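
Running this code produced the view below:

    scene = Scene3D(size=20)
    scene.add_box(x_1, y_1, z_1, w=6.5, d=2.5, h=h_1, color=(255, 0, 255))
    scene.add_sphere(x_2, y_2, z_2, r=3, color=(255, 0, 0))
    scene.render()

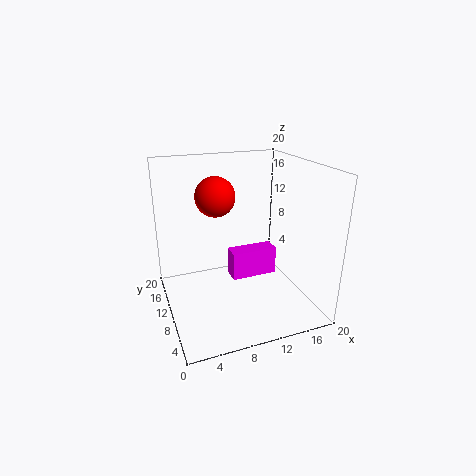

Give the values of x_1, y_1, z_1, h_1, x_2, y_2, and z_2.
x_1 = 9, y_1 = 9, z_1 = 4, h_1 = 4, x_2 = 8.5, y_2 = 15.5, z_2 = 14.5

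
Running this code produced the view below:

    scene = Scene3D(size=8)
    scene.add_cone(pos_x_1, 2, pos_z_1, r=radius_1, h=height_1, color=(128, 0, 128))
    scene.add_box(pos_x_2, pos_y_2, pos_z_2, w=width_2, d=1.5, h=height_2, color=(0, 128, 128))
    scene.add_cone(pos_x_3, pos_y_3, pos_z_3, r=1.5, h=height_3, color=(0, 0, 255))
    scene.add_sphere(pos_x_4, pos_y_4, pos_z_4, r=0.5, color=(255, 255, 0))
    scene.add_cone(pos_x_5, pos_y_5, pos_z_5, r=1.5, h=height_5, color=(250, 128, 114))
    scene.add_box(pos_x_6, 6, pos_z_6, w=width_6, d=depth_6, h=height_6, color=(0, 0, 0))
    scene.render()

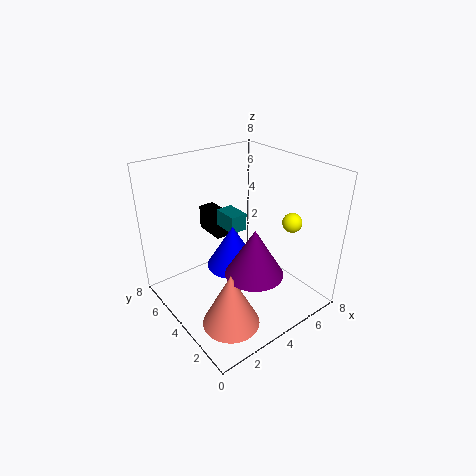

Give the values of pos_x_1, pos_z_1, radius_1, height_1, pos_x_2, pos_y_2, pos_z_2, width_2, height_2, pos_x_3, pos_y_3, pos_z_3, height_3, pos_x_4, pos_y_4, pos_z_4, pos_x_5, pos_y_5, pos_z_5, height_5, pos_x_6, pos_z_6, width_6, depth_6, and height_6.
pos_x_1 = 3.5; pos_z_1 = 3; radius_1 = 1.5; height_1 = 2.5; pos_x_2 = 4; pos_y_2 = 4.5; pos_z_2 = 4; width_2 = 1; height_2 = 1; pos_x_3 = 4; pos_y_3 = 4.5; pos_z_3 = 2; height_3 = 2.5; pos_x_4 = 5.5; pos_y_4 = 1.5; pos_z_4 = 5.5; pos_x_5 = 2; pos_y_5 = 2; pos_z_5 = 0.5; height_5 = 3; pos_x_6 = 4; pos_z_6 = 3; width_6 = 1; depth_6 = 2; height_6 = 1.5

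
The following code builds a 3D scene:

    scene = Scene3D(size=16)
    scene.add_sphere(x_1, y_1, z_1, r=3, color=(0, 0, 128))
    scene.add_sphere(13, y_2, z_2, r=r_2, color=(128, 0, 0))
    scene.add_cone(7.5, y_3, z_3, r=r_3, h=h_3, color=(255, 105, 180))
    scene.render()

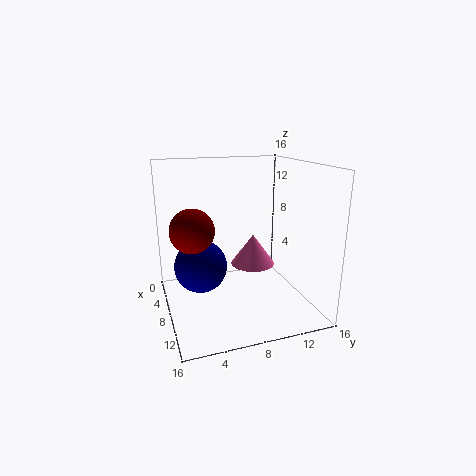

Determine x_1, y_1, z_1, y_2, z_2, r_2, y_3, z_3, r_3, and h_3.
x_1 = 6.5; y_1 = 4; z_1 = 4.5; y_2 = 2; z_2 = 11; r_2 = 2; y_3 = 10; z_3 = 4.5; r_3 = 2.5; h_3 = 3.5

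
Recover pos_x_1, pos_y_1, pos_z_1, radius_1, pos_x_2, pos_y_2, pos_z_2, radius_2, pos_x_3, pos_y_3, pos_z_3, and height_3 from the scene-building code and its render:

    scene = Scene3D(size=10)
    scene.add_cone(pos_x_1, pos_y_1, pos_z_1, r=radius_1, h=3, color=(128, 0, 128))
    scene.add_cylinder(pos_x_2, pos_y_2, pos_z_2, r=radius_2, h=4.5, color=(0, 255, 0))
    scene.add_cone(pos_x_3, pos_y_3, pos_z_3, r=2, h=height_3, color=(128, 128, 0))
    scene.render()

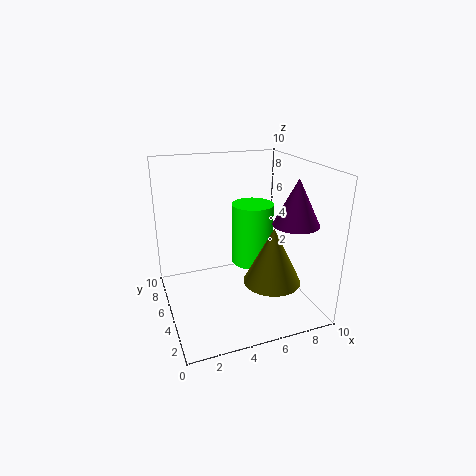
pos_x_1 = 8
pos_y_1 = 2.5
pos_z_1 = 6.5
radius_1 = 1.5
pos_x_2 = 6.5
pos_y_2 = 6
pos_z_2 = 2.5
radius_2 = 1.5
pos_x_3 = 7
pos_y_3 = 3.5
pos_z_3 = 2
height_3 = 4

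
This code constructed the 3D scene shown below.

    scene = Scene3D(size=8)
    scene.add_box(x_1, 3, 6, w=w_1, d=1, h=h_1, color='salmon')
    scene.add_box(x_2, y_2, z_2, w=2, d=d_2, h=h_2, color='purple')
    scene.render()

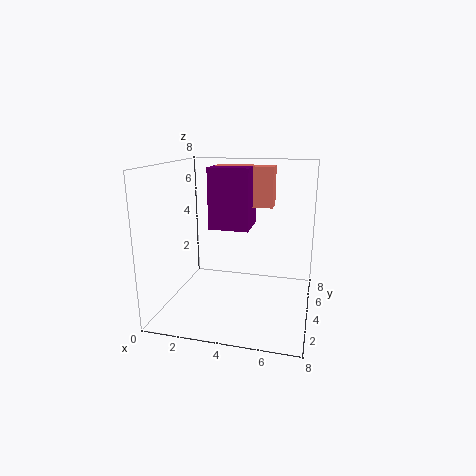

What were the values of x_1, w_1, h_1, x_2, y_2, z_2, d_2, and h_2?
x_1 = 3, w_1 = 3, h_1 = 2, x_2 = 3, y_2 = 2, z_2 = 5, d_2 = 2, h_2 = 3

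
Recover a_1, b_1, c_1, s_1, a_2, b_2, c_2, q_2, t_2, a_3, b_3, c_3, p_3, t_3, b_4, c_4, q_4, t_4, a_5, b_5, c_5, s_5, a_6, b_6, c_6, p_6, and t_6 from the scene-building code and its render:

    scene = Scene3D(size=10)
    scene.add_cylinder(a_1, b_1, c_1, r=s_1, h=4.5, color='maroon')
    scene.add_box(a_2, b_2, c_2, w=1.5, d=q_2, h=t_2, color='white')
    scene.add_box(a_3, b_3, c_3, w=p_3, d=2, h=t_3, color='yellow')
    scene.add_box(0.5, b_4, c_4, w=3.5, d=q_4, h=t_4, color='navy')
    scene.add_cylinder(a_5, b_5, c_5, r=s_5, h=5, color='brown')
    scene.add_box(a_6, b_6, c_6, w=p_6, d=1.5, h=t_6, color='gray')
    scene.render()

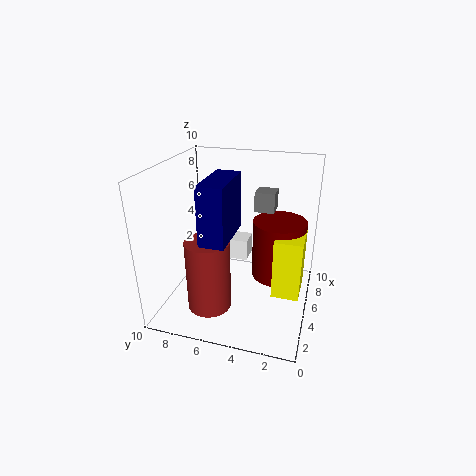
a_1 = 7.5
b_1 = 2.5
c_1 = 1
s_1 = 2
a_2 = 5.5
b_2 = 4.5
c_2 = 3
q_2 = 3
t_2 = 1.5
a_3 = 5
b_3 = 0.5
c_3 = 0.5
p_3 = 3
t_3 = 4.5
b_4 = 4.5
c_4 = 6.5
q_4 = 1.5
t_4 = 3.5
a_5 = 3
b_5 = 6.5
c_5 = 0.5
s_5 = 1.5
a_6 = 7.5
b_6 = 3
c_6 = 6
p_6 = 1.5
t_6 = 1.5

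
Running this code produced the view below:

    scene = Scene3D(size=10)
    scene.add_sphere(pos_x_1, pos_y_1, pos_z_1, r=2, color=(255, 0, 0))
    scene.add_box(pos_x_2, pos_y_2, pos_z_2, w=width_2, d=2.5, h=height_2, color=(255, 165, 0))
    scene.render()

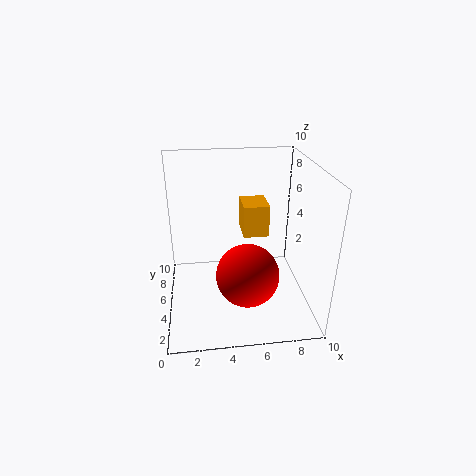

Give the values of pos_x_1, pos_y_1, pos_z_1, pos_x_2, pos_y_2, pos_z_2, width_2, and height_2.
pos_x_1 = 5.25, pos_y_1 = 2.25, pos_z_1 = 3.75, pos_x_2 = 5.75, pos_y_2 = 7.25, pos_z_2 = 3.75, width_2 = 2, height_2 = 2.5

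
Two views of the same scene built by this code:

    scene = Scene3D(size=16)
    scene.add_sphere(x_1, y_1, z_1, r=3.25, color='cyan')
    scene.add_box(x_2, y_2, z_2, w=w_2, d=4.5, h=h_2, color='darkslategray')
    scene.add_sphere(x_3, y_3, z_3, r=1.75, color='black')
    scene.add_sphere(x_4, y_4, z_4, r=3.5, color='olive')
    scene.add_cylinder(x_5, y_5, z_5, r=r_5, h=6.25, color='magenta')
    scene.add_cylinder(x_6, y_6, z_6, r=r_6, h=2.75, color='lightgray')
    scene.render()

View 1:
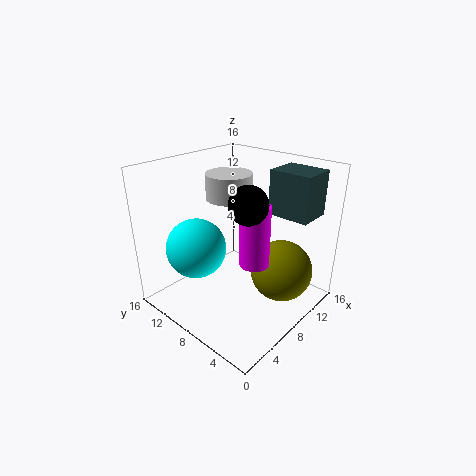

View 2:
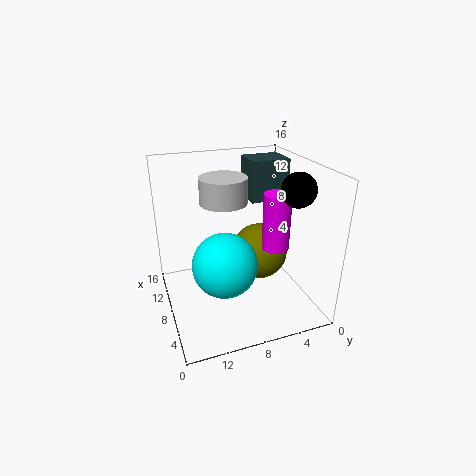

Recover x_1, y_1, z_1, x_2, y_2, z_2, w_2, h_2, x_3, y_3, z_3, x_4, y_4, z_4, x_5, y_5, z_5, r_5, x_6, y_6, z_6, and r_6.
x_1 = 4.25, y_1 = 10.75, z_1 = 7.25, x_2 = 10, y_2 = 1, z_2 = 11, w_2 = 3.75, h_2 = 4.75, x_3 = 4, y_3 = 3.25, z_3 = 14.25, x_4 = 11, y_4 = 4, z_4 = 4, x_5 = 6.25, y_5 = 4.25, z_5 = 7, r_5 = 1.5, x_6 = 8.25, y_6 = 9.5, z_6 = 12.25, r_6 = 2.5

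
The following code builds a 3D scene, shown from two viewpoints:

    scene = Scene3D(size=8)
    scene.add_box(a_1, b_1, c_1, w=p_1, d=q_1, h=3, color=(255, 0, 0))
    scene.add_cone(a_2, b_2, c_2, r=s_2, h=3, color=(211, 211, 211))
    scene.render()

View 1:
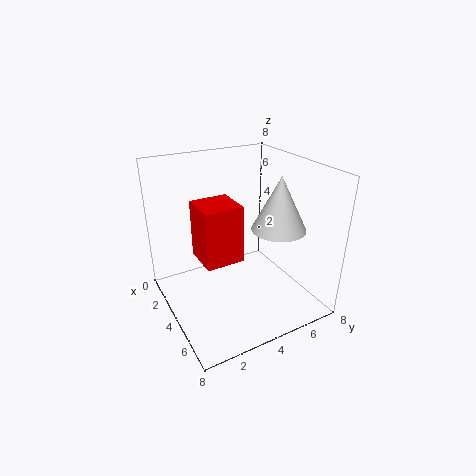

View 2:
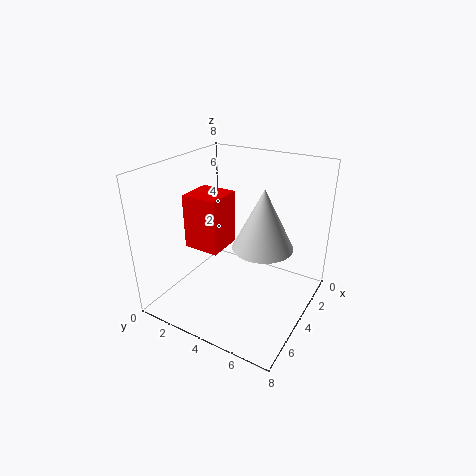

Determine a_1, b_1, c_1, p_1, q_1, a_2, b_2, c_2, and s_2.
a_1 = 3.5, b_1 = 1.5, c_1 = 3.5, p_1 = 2, q_1 = 2, a_2 = 5, b_2 = 6, c_2 = 4.5, s_2 = 1.5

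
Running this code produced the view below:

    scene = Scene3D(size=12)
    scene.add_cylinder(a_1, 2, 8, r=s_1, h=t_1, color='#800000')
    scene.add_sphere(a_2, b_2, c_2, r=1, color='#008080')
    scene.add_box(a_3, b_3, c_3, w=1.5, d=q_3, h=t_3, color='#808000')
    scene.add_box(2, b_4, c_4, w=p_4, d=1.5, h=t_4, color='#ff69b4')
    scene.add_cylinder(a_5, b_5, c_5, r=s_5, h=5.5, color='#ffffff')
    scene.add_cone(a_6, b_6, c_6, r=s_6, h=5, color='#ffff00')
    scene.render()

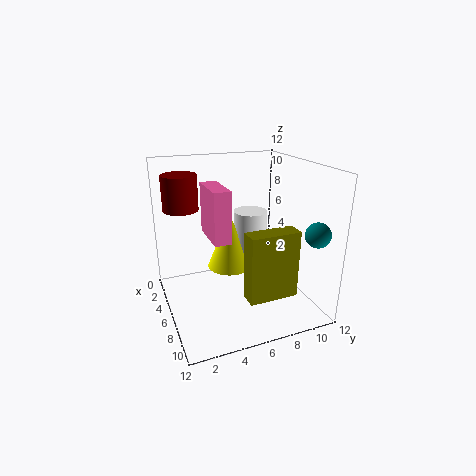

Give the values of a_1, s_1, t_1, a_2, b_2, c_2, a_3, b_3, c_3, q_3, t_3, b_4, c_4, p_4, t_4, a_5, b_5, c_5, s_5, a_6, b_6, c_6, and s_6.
a_1 = 3; s_1 = 1.5; t_1 = 3; a_2 = 10; b_2 = 11; c_2 = 7; a_3 = 8.5; b_3 = 5.5; c_3 = 2; q_3 = 4; t_3 = 5.5; b_4 = 4; c_4 = 5.5; p_4 = 4; t_4 = 4.5; a_5 = 4; b_5 = 8; c_5 = 2; s_5 = 1.5; a_6 = 4; b_6 = 6; c_6 = 2.5; s_6 = 2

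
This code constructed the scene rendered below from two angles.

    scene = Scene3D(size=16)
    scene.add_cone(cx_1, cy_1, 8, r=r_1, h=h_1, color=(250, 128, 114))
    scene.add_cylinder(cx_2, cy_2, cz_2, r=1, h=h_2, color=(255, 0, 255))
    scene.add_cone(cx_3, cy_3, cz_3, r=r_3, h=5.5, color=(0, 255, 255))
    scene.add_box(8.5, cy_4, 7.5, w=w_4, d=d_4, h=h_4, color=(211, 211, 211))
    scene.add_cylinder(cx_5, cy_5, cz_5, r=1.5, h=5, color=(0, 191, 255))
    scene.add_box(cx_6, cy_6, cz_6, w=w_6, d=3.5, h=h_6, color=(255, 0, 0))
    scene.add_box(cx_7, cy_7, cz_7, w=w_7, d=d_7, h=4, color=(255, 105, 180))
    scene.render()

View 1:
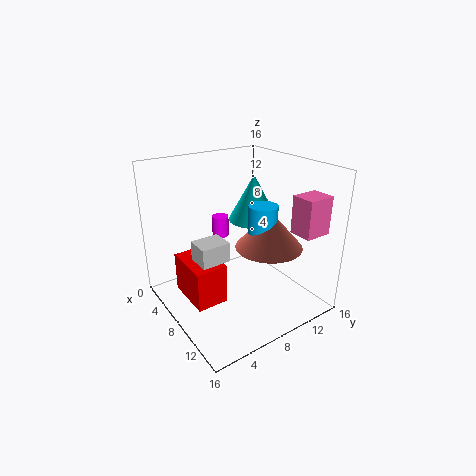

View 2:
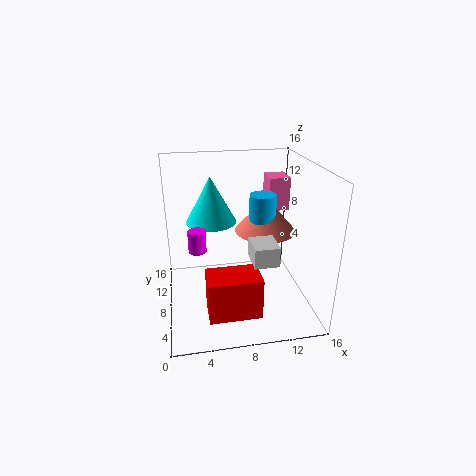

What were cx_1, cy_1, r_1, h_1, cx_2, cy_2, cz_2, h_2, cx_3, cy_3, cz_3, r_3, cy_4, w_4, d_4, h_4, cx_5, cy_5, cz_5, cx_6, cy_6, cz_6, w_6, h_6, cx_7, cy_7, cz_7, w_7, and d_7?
cx_1 = 11.5
cy_1 = 9.5
r_1 = 3.5
h_1 = 4
cx_2 = 3.5
cy_2 = 8.5
cz_2 = 6.5
h_2 = 2.5
cx_3 = 5.5
cy_3 = 12
cz_3 = 8.5
r_3 = 3
cy_4 = 2
w_4 = 2.5
d_4 = 3
h_4 = 2
cx_5 = 11
cy_5 = 9
cz_5 = 7.5
cx_6 = 4
cy_6 = 2
cz_6 = 1.5
w_6 = 5.5
h_6 = 4.5
cx_7 = 12.5
cy_7 = 11.5
cz_7 = 9.5
w_7 = 2.5
d_7 = 3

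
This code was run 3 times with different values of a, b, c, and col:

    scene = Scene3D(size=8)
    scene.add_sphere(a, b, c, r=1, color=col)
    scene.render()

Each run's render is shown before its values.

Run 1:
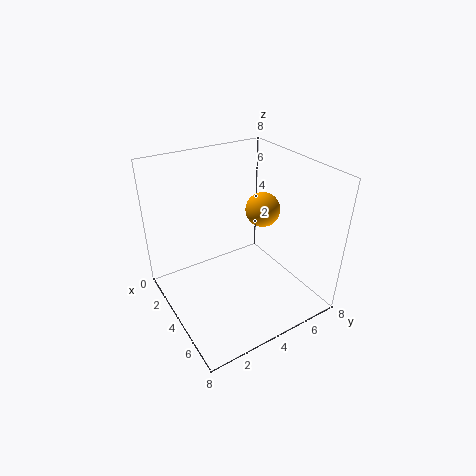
a = 3.5, b = 6, c = 5, col = 'orange'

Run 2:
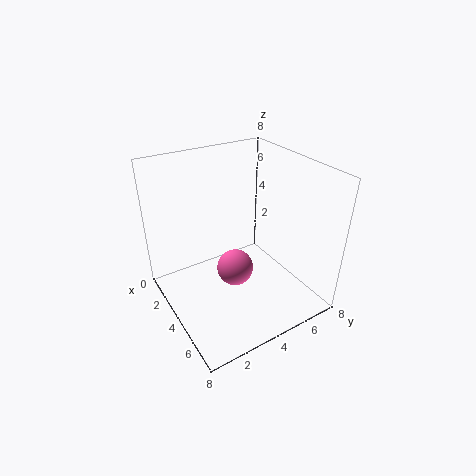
a = 4.5, b = 3.5, c = 2.5, col = 'hotpink'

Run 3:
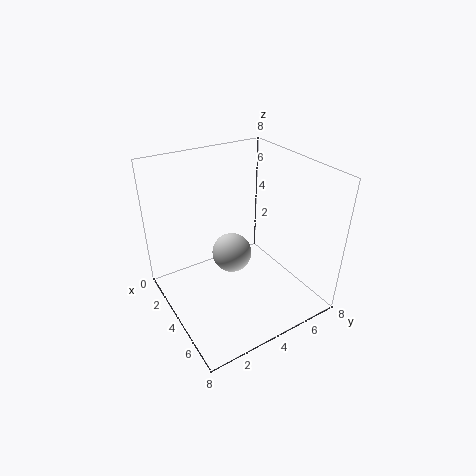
a = 5, b = 3, c = 4, col = 'lightgray'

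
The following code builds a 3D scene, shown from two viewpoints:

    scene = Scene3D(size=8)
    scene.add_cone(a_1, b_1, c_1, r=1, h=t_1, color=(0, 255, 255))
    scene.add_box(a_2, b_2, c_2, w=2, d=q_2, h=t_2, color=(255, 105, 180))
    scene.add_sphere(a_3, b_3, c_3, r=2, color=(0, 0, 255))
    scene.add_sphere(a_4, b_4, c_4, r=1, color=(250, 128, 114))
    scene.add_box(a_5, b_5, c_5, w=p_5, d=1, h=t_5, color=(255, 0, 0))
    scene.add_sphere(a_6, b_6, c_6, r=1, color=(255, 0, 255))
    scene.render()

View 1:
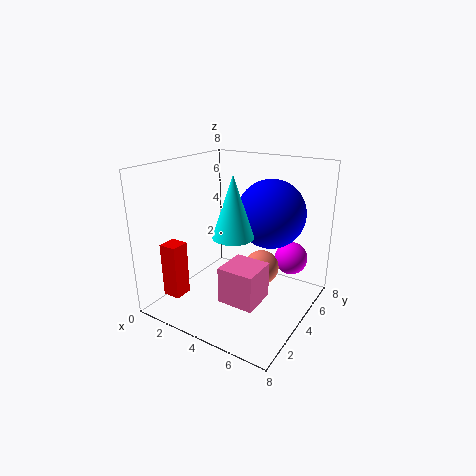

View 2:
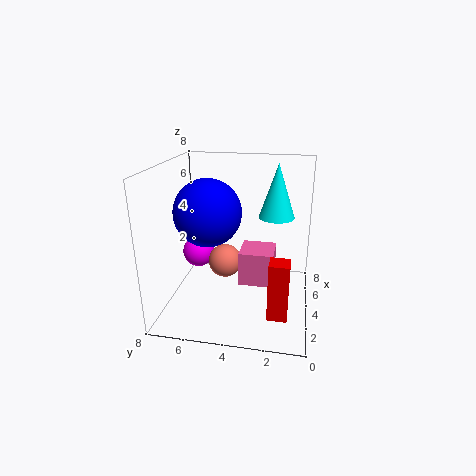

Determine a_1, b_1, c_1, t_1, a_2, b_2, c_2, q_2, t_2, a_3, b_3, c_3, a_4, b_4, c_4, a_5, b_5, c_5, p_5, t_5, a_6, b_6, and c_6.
a_1 = 5, b_1 = 2, c_1 = 5, t_1 = 3, a_2 = 4, b_2 = 2, c_2 = 1, q_2 = 2, t_2 = 2, a_3 = 5, b_3 = 6, c_3 = 5, a_4 = 5, b_4 = 5, c_4 = 2, a_5 = 1, b_5 = 1, c_5 = 1, p_5 = 1, t_5 = 3, a_6 = 6, b_6 = 7, c_6 = 2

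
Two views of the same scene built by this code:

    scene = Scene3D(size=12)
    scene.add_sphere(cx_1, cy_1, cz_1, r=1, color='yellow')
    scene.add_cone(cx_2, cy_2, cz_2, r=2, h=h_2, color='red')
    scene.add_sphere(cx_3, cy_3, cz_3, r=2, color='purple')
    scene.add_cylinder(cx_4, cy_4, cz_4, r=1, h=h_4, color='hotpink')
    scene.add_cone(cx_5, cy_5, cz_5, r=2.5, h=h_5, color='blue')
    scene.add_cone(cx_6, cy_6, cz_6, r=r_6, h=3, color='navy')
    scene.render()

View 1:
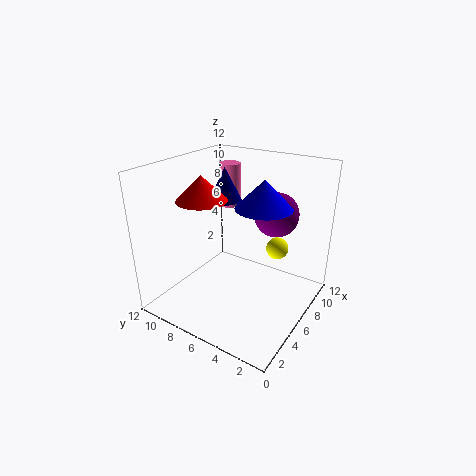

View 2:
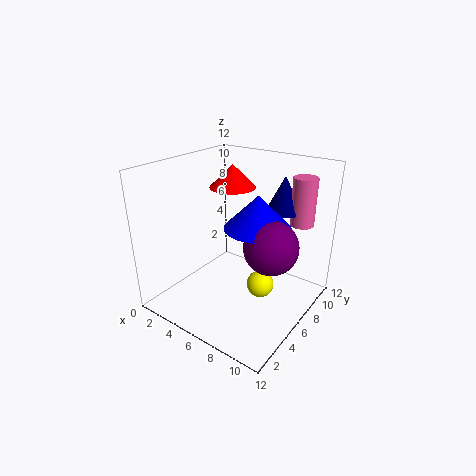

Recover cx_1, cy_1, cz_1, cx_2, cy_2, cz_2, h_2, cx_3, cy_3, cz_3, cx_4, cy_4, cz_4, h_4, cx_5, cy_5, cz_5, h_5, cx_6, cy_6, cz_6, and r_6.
cx_1 = 9.5, cy_1 = 4, cz_1 = 4, cx_2 = 4, cy_2 = 8, cz_2 = 9.5, h_2 = 2, cx_3 = 10, cy_3 = 4.5, cz_3 = 7, cx_4 = 10, cy_4 = 9.5, cz_4 = 7, h_4 = 4, cx_5 = 8.5, cy_5 = 5, cz_5 = 8, h_5 = 2.5, cx_6 = 8.5, cy_6 = 9, cz_6 = 8, r_6 = 1.5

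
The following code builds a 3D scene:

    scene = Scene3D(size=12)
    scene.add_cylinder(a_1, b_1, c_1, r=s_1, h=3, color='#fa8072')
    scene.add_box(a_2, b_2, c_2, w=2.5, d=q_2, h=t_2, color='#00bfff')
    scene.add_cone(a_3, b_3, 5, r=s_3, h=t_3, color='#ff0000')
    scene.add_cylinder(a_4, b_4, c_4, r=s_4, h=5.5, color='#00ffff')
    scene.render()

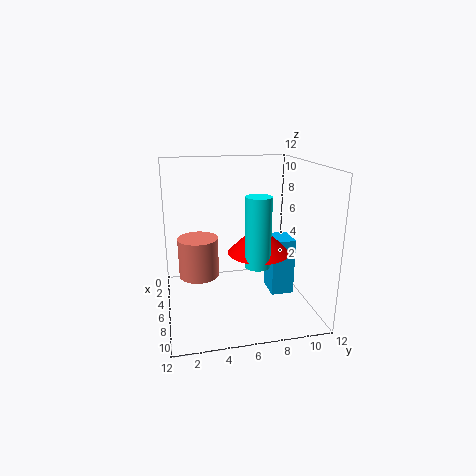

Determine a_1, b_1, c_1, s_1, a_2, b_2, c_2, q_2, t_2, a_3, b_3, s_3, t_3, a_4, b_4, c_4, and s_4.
a_1 = 8; b_1 = 2.5; c_1 = 4; s_1 = 1.5; a_2 = 4; b_2 = 9; c_2 = 0.5; q_2 = 2; t_2 = 5; a_3 = 7; b_3 = 7.5; s_3 = 2.5; t_3 = 2.5; a_4 = 8.5; b_4 = 7; c_4 = 4.5; s_4 = 1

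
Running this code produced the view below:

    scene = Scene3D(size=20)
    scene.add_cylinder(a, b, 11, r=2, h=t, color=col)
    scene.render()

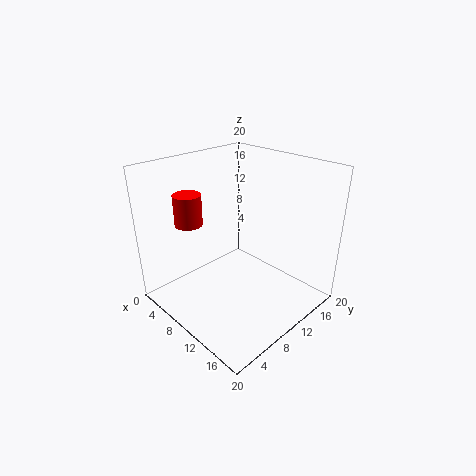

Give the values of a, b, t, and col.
a = 3.5
b = 6.5
t = 4.5
col = 'red'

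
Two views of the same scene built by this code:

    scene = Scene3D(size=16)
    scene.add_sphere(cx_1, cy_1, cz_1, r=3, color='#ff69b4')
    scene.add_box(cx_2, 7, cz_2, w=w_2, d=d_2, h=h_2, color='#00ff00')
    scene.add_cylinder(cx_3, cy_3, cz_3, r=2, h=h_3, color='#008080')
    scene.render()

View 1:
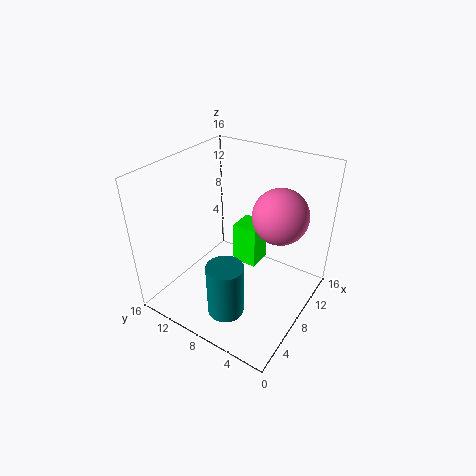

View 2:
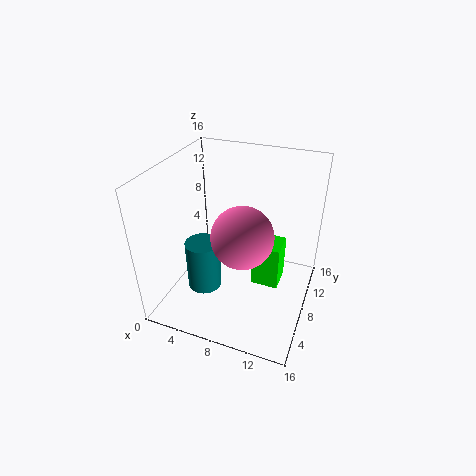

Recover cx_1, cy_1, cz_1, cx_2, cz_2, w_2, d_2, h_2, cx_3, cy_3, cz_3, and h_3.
cx_1 = 10, cy_1 = 4, cz_1 = 11, cx_2 = 10, cz_2 = 3, w_2 = 3, d_2 = 3, h_2 = 5, cx_3 = 4, cy_3 = 7, cz_3 = 1, h_3 = 6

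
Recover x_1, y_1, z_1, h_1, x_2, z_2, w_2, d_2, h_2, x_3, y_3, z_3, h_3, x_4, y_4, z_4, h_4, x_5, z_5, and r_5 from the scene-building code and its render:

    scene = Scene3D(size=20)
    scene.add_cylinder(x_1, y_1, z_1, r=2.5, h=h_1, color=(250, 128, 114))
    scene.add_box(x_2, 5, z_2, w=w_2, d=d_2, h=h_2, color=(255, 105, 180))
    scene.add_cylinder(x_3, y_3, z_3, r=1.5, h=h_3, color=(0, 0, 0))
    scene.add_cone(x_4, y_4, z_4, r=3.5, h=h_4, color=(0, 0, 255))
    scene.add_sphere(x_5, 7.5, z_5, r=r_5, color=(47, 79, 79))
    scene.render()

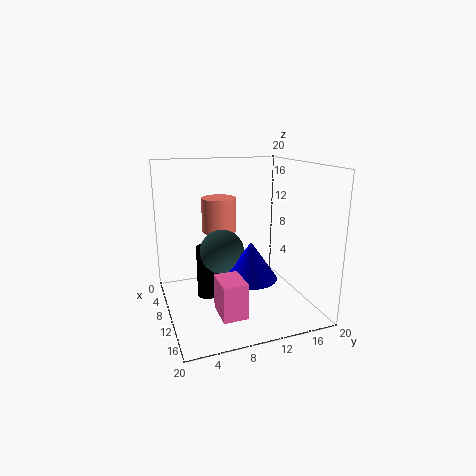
x_1 = 6; y_1 = 8.5; z_1 = 10; h_1 = 5; x_2 = 15; z_2 = 3; w_2 = 4; d_2 = 3; h_2 = 4.5; x_3 = 8; y_3 = 6; z_3 = 1; h_3 = 7.5; x_4 = 13.5; y_4 = 10.5; z_4 = 5.5; h_4 = 5; x_5 = 10.5; z_5 = 8.5; r_5 = 3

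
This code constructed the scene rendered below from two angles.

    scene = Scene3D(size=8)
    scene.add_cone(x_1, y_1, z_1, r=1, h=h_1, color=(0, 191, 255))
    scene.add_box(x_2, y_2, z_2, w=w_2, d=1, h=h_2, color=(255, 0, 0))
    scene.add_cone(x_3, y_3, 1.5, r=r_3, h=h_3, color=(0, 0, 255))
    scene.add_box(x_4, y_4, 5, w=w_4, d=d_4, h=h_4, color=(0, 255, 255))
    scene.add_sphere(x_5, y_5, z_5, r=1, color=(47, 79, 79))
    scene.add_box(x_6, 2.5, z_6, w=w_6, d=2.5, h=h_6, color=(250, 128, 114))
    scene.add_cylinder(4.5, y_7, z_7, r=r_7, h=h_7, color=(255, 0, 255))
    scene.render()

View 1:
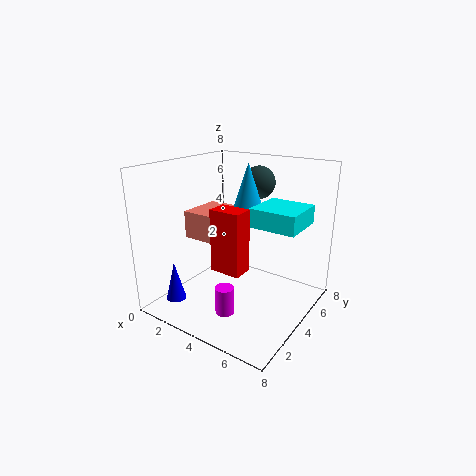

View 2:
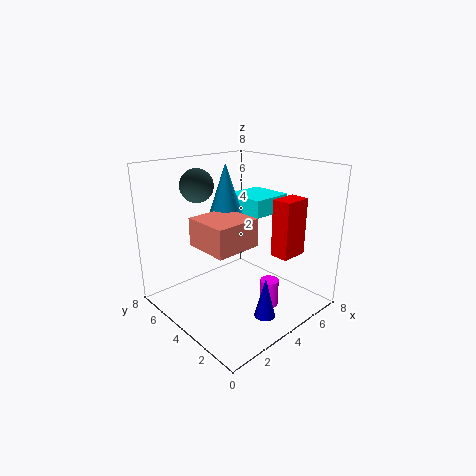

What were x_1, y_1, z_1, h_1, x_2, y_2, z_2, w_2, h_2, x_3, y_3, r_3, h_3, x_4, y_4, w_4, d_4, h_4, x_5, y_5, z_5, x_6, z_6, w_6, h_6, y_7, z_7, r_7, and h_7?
x_1 = 4; y_1 = 5; z_1 = 5; h_1 = 3; x_2 = 4.5; y_2 = 1; z_2 = 3.5; w_2 = 1.5; h_2 = 3; x_3 = 2.5; y_3 = 0.5; r_3 = 0.5; h_3 = 2; x_4 = 5; y_4 = 3.5; w_4 = 2.5; d_4 = 2.5; h_4 = 1; x_5 = 3.5; y_5 = 7; z_5 = 6.5; x_6 = 1.5; z_6 = 4; w_6 = 2.5; h_6 = 1.5; y_7 = 2; z_7 = 0.5; r_7 = 0.5; h_7 = 1.5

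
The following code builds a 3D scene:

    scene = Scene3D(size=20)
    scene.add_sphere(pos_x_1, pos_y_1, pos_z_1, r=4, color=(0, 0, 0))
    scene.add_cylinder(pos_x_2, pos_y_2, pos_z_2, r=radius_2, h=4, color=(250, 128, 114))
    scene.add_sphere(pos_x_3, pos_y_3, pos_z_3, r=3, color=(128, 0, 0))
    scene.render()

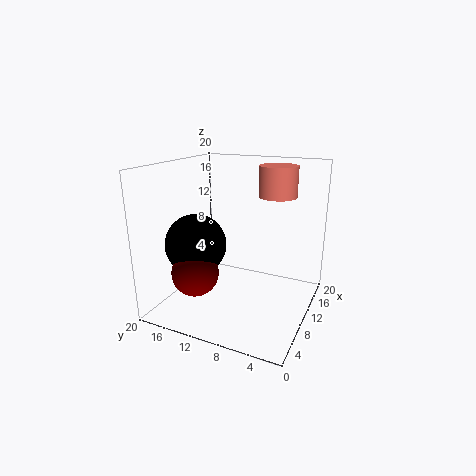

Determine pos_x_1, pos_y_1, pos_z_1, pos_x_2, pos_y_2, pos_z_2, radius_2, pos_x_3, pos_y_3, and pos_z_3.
pos_x_1 = 5.5
pos_y_1 = 14
pos_z_1 = 10
pos_x_2 = 11.5
pos_y_2 = 5
pos_z_2 = 16
radius_2 = 2.5
pos_x_3 = 3.5
pos_y_3 = 13
pos_z_3 = 7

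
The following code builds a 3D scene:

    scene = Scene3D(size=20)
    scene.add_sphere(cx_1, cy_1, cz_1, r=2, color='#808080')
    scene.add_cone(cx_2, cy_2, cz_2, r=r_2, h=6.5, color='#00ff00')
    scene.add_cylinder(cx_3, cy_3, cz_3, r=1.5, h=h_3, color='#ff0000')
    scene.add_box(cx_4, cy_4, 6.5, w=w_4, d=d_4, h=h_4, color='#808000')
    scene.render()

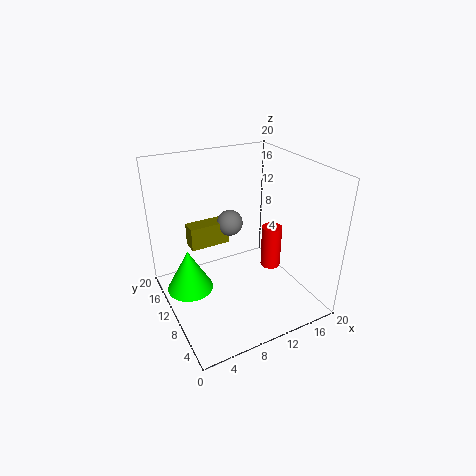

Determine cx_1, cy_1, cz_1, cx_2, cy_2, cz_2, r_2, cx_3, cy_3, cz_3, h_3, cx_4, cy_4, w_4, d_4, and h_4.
cx_1 = 11.5
cy_1 = 15.5
cz_1 = 9.5
cx_2 = 4
cy_2 = 14.5
cz_2 = 0.5
r_2 = 3.5
cx_3 = 16
cy_3 = 10.5
cz_3 = 3.5
h_3 = 6.5
cx_4 = 5
cy_4 = 15
w_4 = 6
d_4 = 2.5
h_4 = 3.5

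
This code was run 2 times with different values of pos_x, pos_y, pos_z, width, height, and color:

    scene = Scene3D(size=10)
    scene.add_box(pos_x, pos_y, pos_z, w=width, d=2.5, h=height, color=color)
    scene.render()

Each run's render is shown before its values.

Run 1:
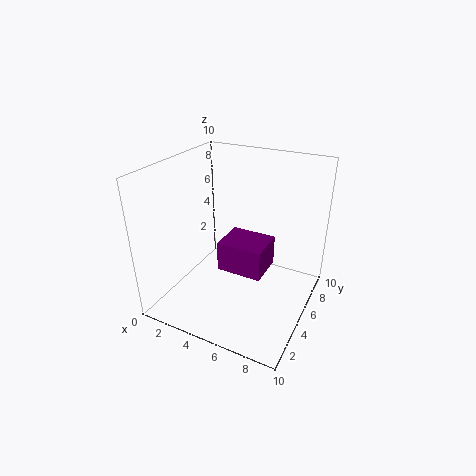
pos_x = 4.5, pos_y = 3, pos_z = 3.5, width = 3, height = 2, color = 'purple'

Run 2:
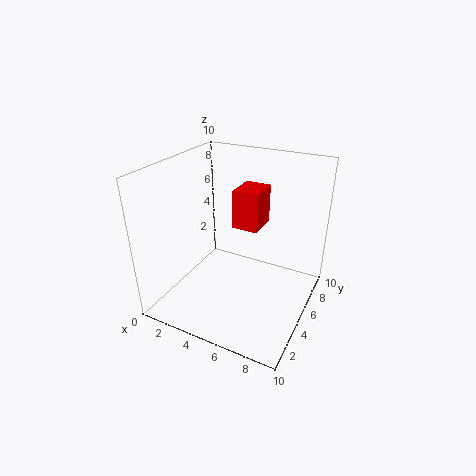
pos_x = 3.5, pos_y = 7, pos_z = 4.5, width = 2, height = 3, color = 'red'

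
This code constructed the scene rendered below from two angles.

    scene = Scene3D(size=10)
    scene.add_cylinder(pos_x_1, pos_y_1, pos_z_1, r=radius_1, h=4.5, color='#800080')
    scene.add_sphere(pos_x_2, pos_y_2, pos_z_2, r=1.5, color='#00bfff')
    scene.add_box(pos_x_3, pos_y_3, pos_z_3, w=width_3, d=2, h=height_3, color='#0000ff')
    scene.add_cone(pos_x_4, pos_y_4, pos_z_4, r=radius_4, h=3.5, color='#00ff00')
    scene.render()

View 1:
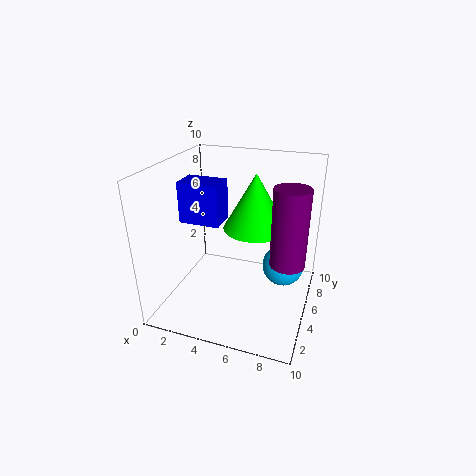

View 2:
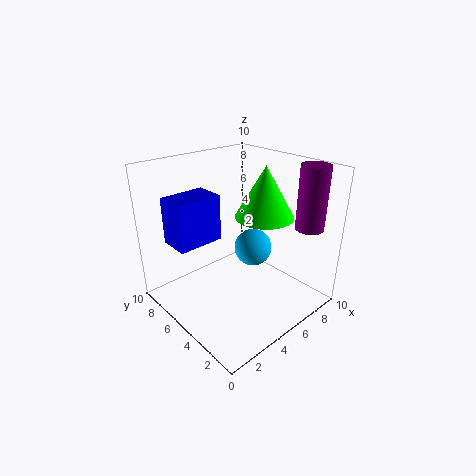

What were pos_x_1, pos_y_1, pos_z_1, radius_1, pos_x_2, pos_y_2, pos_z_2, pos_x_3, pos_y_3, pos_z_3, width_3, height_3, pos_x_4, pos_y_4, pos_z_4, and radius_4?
pos_x_1 = 9, pos_y_1 = 2, pos_z_1 = 5.5, radius_1 = 1, pos_x_2 = 8, pos_y_2 = 6.5, pos_z_2 = 2.5, pos_x_3 = 0.5, pos_y_3 = 5, pos_z_3 = 5.5, width_3 = 3, height_3 = 3, pos_x_4 = 6.5, pos_y_4 = 4, pos_z_4 = 6.5, radius_4 = 2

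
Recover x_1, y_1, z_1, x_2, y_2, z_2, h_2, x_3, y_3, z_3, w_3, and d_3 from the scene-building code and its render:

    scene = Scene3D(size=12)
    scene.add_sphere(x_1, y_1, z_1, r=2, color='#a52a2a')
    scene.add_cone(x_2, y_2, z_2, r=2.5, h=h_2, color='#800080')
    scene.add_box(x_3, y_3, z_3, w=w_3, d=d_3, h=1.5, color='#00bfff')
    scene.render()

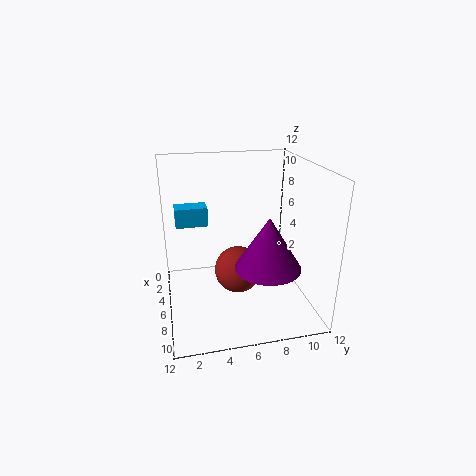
x_1 = 6, y_1 = 6, z_1 = 3, x_2 = 9.5, y_2 = 7.5, z_2 = 5, h_2 = 4, x_3 = 5, y_3 = 1, z_3 = 7.5, w_3 = 1.5, d_3 = 2.5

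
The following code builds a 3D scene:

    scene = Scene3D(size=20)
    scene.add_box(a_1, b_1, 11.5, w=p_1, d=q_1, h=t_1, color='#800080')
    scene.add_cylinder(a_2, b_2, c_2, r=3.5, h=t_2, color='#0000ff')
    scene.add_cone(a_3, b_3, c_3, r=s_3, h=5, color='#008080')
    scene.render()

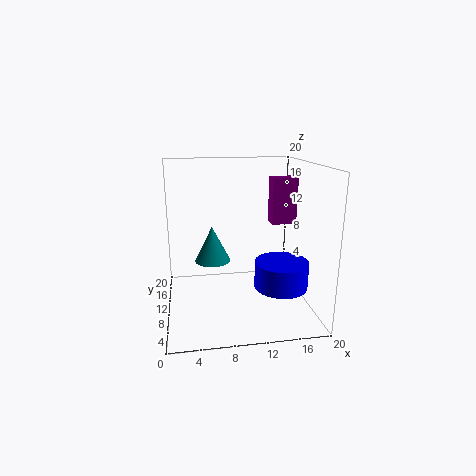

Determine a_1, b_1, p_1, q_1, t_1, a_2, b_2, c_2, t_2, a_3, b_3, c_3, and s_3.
a_1 = 15, b_1 = 10.5, p_1 = 3.5, q_1 = 2.5, t_1 = 6.5, a_2 = 15, b_2 = 5.5, c_2 = 4.5, t_2 = 3.5, a_3 = 6.5, b_3 = 11, c_3 = 6.5, s_3 = 2.5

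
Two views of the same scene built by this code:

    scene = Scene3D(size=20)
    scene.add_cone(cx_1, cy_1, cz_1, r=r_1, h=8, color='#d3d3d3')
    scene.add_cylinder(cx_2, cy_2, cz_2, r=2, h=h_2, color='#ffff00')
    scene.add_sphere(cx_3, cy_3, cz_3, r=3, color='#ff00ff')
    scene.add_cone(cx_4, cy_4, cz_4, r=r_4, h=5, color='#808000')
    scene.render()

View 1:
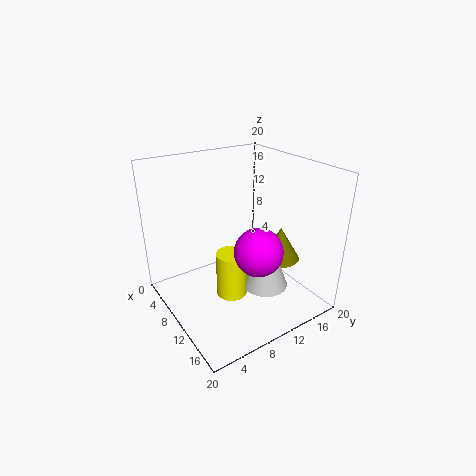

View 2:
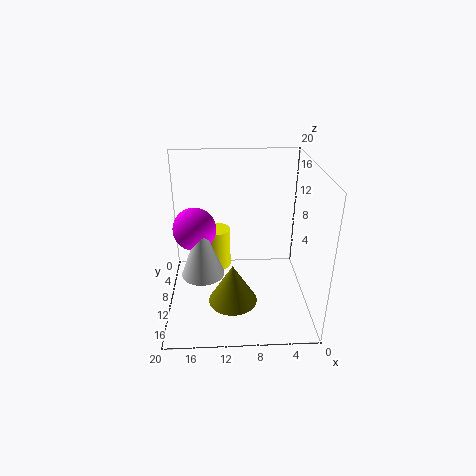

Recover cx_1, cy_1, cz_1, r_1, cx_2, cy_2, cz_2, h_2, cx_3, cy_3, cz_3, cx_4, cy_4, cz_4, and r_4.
cx_1 = 15, cy_1 = 11, cz_1 = 5, r_1 = 3, cx_2 = 13, cy_2 = 7, cz_2 = 4, h_2 = 6, cx_3 = 16, cy_3 = 9, cz_3 = 11, cx_4 = 11, cy_4 = 17, cz_4 = 5, r_4 = 3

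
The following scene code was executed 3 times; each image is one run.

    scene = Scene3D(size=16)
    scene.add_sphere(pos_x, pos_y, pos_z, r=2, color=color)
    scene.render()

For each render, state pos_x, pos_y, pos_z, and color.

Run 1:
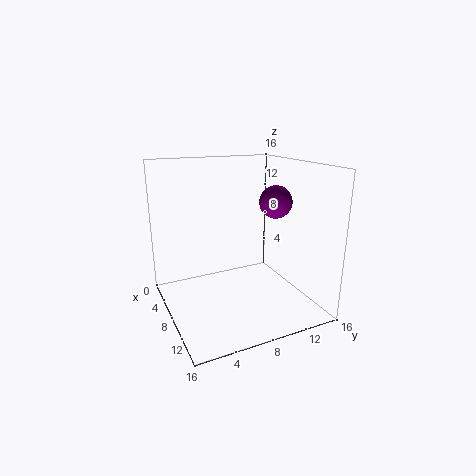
pos_x = 6; pos_y = 14; pos_z = 11; color = 'purple'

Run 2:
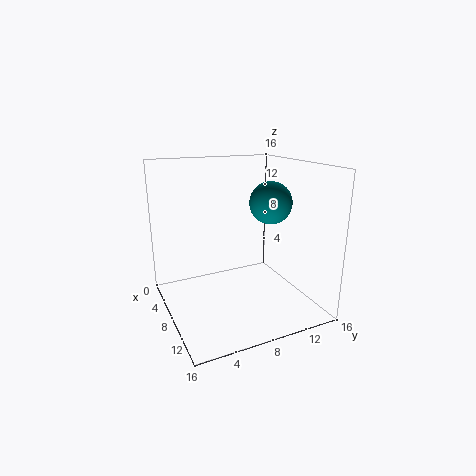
pos_x = 13; pos_y = 9; pos_z = 13; color = 'teal'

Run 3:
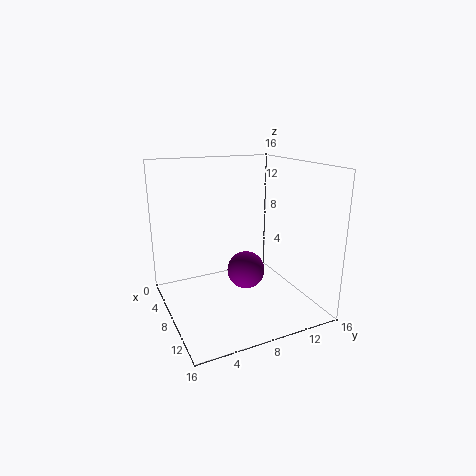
pos_x = 10; pos_y = 8; pos_z = 5; color = 'purple'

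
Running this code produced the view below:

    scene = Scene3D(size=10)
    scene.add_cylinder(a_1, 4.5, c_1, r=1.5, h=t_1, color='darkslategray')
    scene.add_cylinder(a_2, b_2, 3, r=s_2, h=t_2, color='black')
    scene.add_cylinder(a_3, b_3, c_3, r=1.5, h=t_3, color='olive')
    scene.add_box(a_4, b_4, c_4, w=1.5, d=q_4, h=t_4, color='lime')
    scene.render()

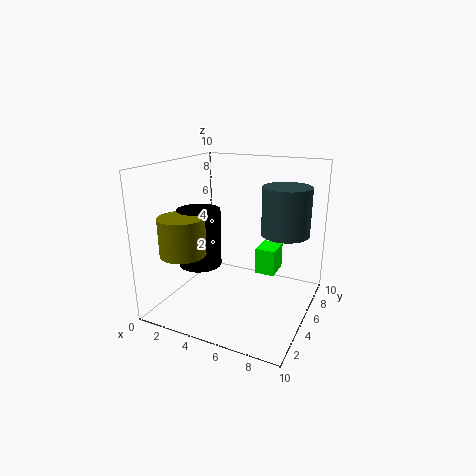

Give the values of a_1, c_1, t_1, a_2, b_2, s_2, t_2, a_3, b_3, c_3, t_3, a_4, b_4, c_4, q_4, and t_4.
a_1 = 8.5, c_1 = 6, t_1 = 3, a_2 = 2.5, b_2 = 4, s_2 = 1.5, t_2 = 4, a_3 = 2.5, b_3 = 2, c_3 = 4.5, t_3 = 2.5, a_4 = 5.5, b_4 = 7, c_4 = 1.5, q_4 = 2, t_4 = 2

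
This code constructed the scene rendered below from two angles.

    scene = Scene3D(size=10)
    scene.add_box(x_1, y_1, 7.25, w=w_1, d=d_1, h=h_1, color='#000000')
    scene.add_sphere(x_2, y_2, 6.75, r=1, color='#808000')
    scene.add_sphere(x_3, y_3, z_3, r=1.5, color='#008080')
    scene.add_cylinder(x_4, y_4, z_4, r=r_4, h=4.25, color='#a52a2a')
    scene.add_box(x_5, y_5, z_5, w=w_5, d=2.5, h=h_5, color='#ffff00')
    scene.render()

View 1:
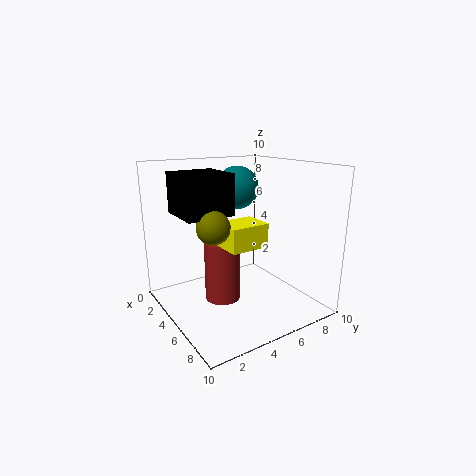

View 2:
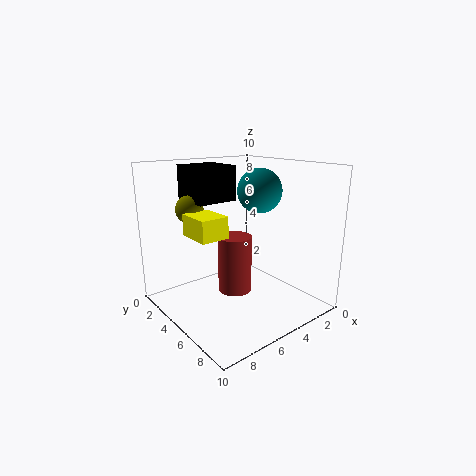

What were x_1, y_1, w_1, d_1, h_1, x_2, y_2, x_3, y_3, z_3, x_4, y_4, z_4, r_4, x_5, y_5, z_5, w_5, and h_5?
x_1 = 4
y_1 = 0.5
w_1 = 3
d_1 = 3
h_1 = 2.5
x_2 = 7
y_2 = 2
x_3 = 3.75
y_3 = 5.75
z_3 = 8.25
x_4 = 4.5
y_4 = 4
z_4 = 0.5
r_4 = 1.25
x_5 = 6
y_5 = 2.75
z_5 = 5.25
w_5 = 2
h_5 = 1.5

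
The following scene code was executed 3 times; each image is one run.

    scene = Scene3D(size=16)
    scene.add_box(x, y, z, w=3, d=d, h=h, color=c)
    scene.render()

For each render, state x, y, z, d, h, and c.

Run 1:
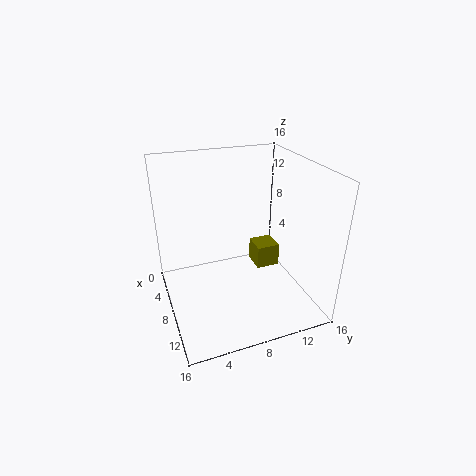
x = 2; y = 12; z = 1; d = 3; h = 3; c = 'olive'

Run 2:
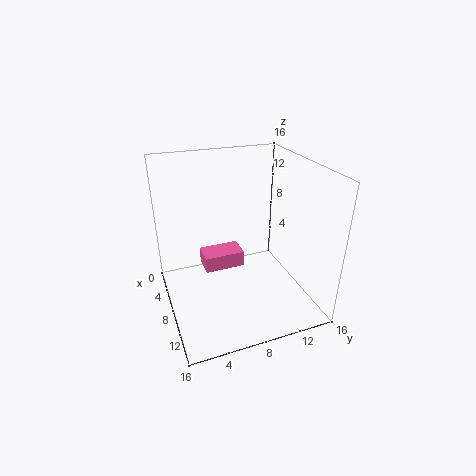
x = 2; y = 5; z = 2; d = 5; h = 2; c = 'hotpink'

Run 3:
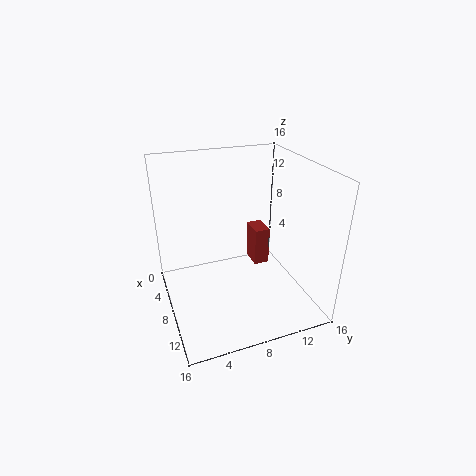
x = 1; y = 12; z = 1; d = 2; h = 5; c = 'brown'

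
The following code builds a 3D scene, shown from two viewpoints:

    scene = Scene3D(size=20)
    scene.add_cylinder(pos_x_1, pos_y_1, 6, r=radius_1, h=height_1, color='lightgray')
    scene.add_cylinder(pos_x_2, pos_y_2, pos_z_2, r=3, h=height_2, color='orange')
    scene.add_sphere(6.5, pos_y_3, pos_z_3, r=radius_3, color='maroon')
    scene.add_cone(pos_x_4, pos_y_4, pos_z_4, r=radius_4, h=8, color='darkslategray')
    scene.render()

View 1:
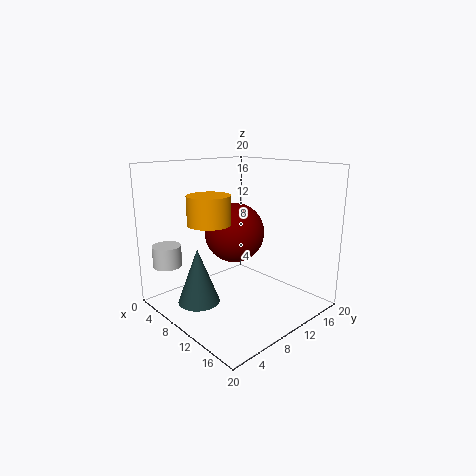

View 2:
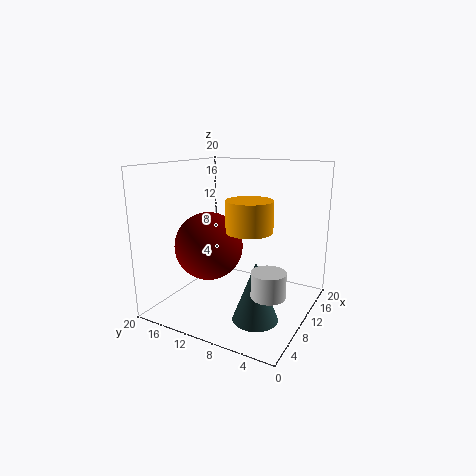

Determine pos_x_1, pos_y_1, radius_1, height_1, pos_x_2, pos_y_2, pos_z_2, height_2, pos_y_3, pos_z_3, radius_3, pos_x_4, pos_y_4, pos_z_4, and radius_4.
pos_x_1 = 3.5; pos_y_1 = 2.5; radius_1 = 2; height_1 = 3; pos_x_2 = 7.5; pos_y_2 = 7; pos_z_2 = 12; height_2 = 4; pos_y_3 = 12.5; pos_z_3 = 9.5; radius_3 = 4.5; pos_x_4 = 6.5; pos_y_4 = 5.5; pos_z_4 = 0.5; radius_4 = 3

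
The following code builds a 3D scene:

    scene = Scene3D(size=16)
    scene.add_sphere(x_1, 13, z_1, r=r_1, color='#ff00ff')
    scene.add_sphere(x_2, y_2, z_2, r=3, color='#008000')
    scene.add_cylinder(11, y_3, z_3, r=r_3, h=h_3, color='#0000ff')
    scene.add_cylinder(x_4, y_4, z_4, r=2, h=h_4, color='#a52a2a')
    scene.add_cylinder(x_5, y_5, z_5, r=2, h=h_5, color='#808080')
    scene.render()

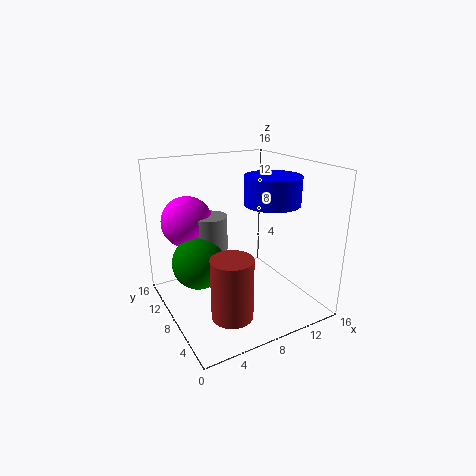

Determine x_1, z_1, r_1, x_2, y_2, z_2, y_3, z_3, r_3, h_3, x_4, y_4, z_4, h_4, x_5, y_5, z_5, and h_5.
x_1 = 4
z_1 = 9
r_1 = 3
x_2 = 4
y_2 = 10
z_2 = 5
y_3 = 6
z_3 = 12
r_3 = 3
h_3 = 3
x_4 = 4
y_4 = 2
z_4 = 3
h_4 = 6
x_5 = 6
y_5 = 11
z_5 = 6
h_5 = 4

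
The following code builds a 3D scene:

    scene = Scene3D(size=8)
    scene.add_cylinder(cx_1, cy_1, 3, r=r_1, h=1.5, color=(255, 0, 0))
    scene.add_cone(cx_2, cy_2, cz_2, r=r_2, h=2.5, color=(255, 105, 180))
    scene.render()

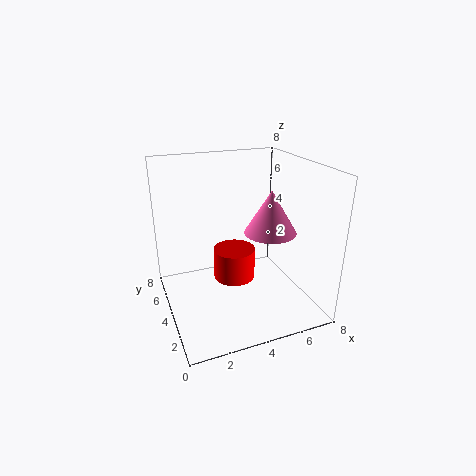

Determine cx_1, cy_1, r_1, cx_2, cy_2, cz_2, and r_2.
cx_1 = 3; cy_1 = 2; r_1 = 1; cx_2 = 6; cy_2 = 4; cz_2 = 4; r_2 = 1.5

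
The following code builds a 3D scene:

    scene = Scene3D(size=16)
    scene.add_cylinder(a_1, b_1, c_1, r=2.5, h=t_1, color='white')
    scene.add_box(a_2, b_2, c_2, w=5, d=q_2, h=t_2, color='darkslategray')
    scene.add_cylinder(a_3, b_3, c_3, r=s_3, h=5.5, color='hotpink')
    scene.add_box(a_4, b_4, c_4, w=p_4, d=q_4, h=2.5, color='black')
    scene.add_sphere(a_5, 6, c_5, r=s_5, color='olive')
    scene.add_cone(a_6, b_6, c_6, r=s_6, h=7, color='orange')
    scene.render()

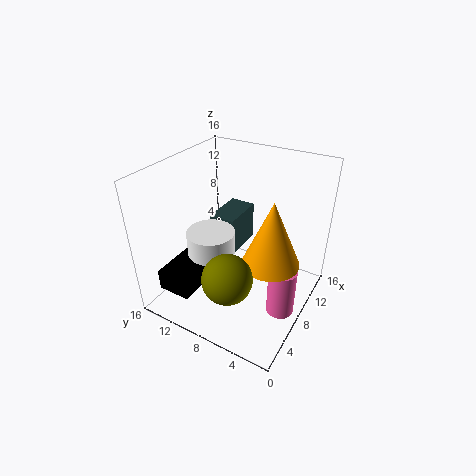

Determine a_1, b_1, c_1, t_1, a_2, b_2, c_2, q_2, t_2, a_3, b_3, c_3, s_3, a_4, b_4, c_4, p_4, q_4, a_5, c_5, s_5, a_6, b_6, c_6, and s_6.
a_1 = 5
b_1 = 9.5
c_1 = 7.5
t_1 = 2.5
a_2 = 8.5
b_2 = 9
c_2 = 5
q_2 = 3
t_2 = 4.5
a_3 = 7
b_3 = 2
c_3 = 1
s_3 = 1.5
a_4 = 2.5
b_4 = 11.5
c_4 = 1.5
p_4 = 5.5
q_4 = 4
a_5 = 2.5
c_5 = 7
s_5 = 2.5
a_6 = 7
b_6 = 3.5
c_6 = 7
s_6 = 3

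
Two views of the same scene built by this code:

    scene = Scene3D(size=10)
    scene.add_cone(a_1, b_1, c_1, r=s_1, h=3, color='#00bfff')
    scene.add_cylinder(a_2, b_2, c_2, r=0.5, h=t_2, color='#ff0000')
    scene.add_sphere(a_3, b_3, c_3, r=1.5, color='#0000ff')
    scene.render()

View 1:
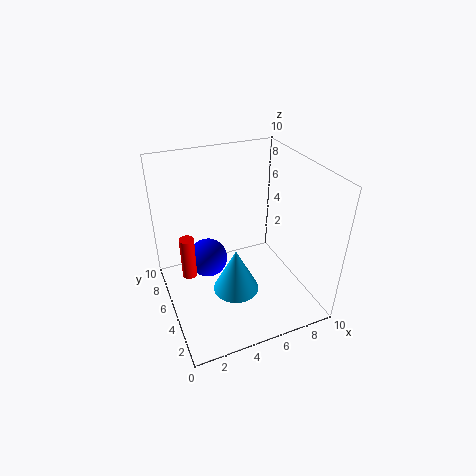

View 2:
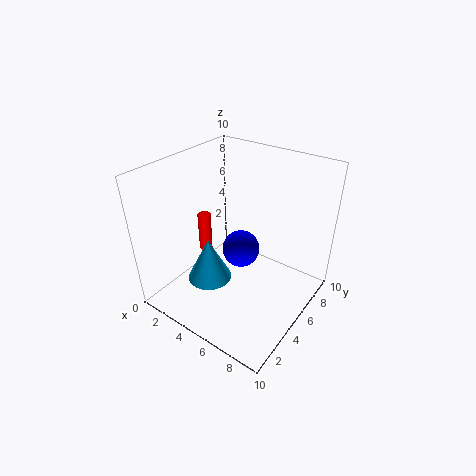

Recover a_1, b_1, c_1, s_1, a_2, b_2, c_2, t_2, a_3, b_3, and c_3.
a_1 = 4, b_1 = 3, c_1 = 2.5, s_1 = 1.5, a_2 = 1.5, b_2 = 5.5, c_2 = 2.5, t_2 = 3, a_3 = 3.5, b_3 = 7.5, c_3 = 2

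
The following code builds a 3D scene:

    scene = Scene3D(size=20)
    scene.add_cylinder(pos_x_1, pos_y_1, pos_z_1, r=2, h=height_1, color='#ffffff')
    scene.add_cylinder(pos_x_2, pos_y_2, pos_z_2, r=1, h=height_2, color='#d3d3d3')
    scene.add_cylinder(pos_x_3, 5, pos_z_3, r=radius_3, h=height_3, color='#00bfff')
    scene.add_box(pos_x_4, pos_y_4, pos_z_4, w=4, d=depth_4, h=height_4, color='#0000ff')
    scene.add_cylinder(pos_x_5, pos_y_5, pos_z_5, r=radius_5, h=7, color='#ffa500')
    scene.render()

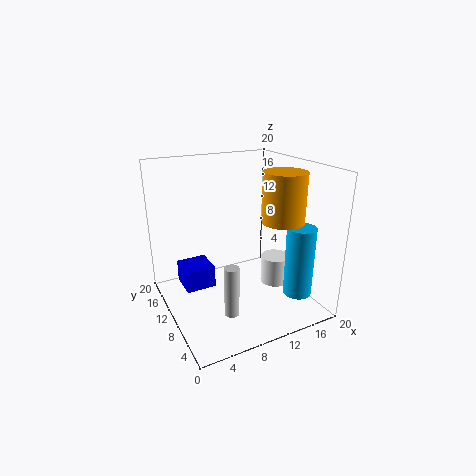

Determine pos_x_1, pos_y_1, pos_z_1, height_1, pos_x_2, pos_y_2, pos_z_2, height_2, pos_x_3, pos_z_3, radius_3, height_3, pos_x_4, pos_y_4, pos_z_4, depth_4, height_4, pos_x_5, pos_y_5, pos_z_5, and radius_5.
pos_x_1 = 15
pos_y_1 = 8
pos_z_1 = 3
height_1 = 4
pos_x_2 = 7
pos_y_2 = 6
pos_z_2 = 1
height_2 = 7
pos_x_3 = 17
pos_z_3 = 2
radius_3 = 2
height_3 = 10
pos_x_4 = 2
pos_y_4 = 9
pos_z_4 = 4
depth_4 = 4
height_4 = 3
pos_x_5 = 16
pos_y_5 = 8
pos_z_5 = 12
radius_5 = 3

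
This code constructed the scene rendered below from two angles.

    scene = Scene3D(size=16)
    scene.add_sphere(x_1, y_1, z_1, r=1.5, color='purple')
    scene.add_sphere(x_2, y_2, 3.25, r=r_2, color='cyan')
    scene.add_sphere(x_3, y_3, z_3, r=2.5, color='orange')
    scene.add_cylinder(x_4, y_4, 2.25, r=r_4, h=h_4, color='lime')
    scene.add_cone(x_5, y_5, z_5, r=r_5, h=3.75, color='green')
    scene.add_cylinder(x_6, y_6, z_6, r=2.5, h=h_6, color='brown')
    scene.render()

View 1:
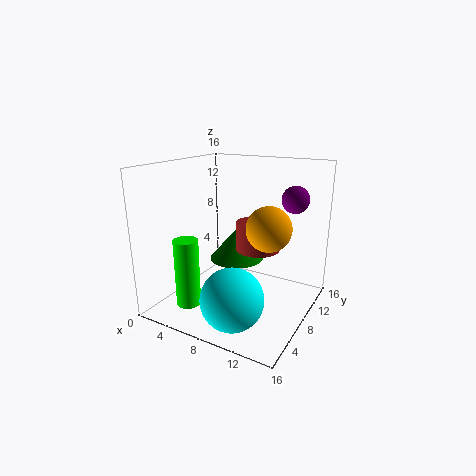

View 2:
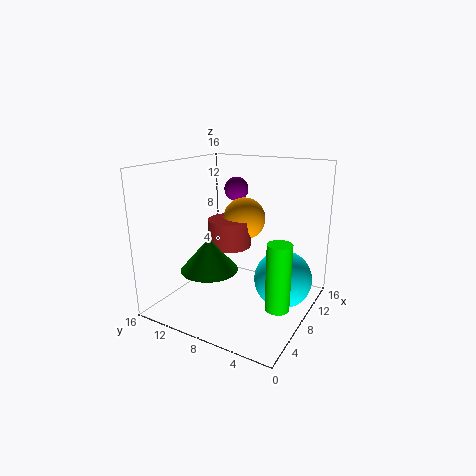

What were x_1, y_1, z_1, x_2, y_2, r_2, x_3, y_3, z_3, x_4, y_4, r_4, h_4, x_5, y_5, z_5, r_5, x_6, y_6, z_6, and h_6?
x_1 = 13.25
y_1 = 11.25
z_1 = 12.25
x_2 = 10
y_2 = 3.25
r_2 = 3.25
x_3 = 11.25
y_3 = 9
z_3 = 9.25
x_4 = 5.5
y_4 = 2
r_4 = 1.25
h_4 = 7
x_5 = 6.25
y_5 = 10.75
z_5 = 4.25
r_5 = 3.25
x_6 = 9.5
y_6 = 10
z_6 = 6.25
h_6 = 3.25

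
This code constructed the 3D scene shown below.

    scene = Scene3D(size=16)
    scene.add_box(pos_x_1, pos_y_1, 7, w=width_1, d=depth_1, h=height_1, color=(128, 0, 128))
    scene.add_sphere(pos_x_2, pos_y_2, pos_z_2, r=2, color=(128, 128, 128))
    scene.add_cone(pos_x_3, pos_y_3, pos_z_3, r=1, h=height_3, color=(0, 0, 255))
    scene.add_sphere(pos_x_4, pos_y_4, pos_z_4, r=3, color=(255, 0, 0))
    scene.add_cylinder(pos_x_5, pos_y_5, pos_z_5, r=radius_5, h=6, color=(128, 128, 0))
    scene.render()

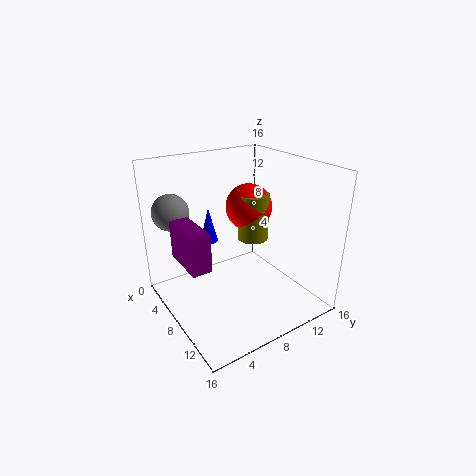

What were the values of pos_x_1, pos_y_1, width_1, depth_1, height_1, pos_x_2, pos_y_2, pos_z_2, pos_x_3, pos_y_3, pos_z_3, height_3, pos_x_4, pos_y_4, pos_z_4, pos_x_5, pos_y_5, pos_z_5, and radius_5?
pos_x_1 = 6, pos_y_1 = 1, width_1 = 5, depth_1 = 2, height_1 = 4, pos_x_2 = 4, pos_y_2 = 2, pos_z_2 = 11, pos_x_3 = 5, pos_y_3 = 6, pos_z_3 = 7, height_3 = 4, pos_x_4 = 3, pos_y_4 = 13, pos_z_4 = 9, pos_x_5 = 4, pos_y_5 = 13, pos_z_5 = 5, radius_5 = 2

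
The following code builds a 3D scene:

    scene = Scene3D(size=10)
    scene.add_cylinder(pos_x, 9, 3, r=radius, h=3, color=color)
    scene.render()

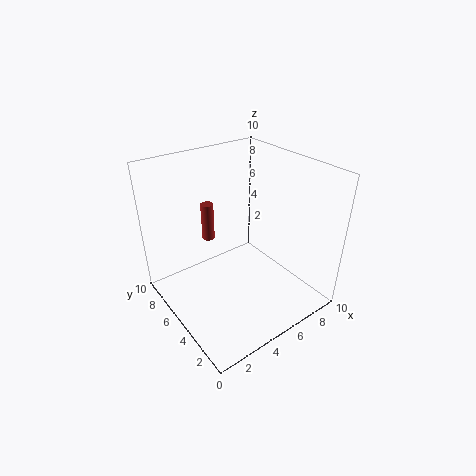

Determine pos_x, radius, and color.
pos_x = 5
radius = 0.5
color = 'brown'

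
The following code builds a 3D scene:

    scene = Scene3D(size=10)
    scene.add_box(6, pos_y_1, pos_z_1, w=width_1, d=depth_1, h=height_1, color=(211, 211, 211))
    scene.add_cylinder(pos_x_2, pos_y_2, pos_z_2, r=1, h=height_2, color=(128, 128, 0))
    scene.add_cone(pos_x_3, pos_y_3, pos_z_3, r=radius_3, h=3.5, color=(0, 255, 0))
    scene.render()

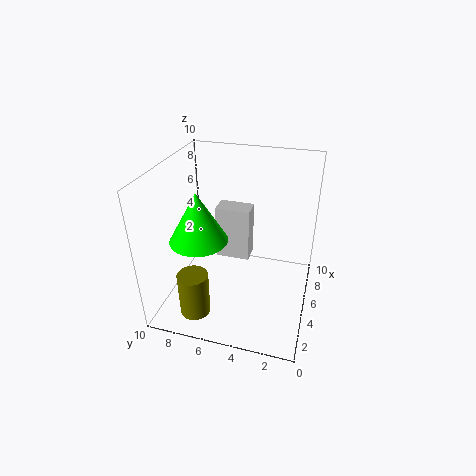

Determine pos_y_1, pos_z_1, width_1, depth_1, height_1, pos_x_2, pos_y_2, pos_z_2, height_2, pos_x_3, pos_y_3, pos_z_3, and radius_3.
pos_y_1 = 4.5; pos_z_1 = 2.5; width_1 = 1.5; depth_1 = 2.5; height_1 = 4; pos_x_2 = 1.5; pos_y_2 = 7; pos_z_2 = 1; height_2 = 3; pos_x_3 = 4; pos_y_3 = 7.5; pos_z_3 = 5; radius_3 = 2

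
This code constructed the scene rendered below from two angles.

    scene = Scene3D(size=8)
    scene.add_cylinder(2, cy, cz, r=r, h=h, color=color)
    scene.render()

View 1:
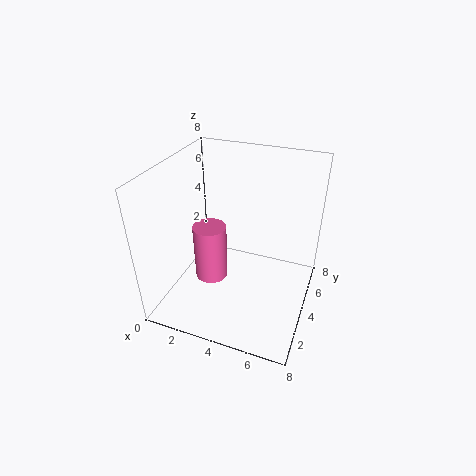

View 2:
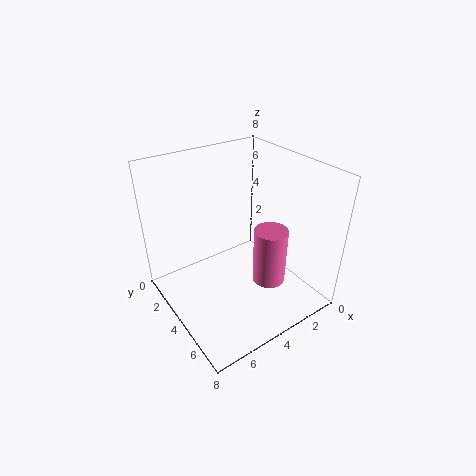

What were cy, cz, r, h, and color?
cy = 4.5, cz = 0.5, r = 1, h = 3.5, color = 'hotpink'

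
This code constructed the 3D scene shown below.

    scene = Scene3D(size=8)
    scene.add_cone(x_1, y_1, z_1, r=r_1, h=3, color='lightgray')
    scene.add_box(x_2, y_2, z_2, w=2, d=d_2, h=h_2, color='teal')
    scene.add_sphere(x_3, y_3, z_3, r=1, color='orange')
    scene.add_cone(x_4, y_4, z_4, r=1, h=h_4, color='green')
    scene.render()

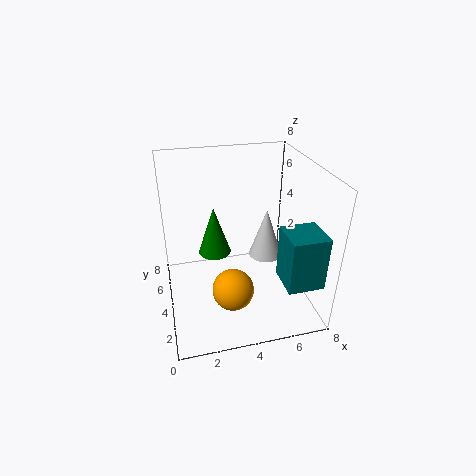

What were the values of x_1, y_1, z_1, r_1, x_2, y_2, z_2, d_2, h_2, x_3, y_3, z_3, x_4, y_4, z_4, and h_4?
x_1 = 6; y_1 = 5; z_1 = 2; r_1 = 1; x_2 = 6; y_2 = 1; z_2 = 2; d_2 = 2; h_2 = 3; x_3 = 3; y_3 = 1; z_3 = 3; x_4 = 3; y_4 = 6; z_4 = 2; h_4 = 3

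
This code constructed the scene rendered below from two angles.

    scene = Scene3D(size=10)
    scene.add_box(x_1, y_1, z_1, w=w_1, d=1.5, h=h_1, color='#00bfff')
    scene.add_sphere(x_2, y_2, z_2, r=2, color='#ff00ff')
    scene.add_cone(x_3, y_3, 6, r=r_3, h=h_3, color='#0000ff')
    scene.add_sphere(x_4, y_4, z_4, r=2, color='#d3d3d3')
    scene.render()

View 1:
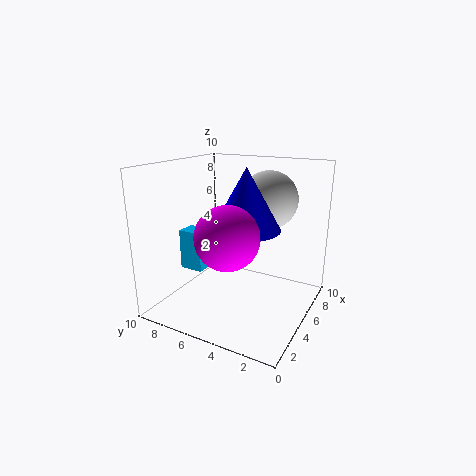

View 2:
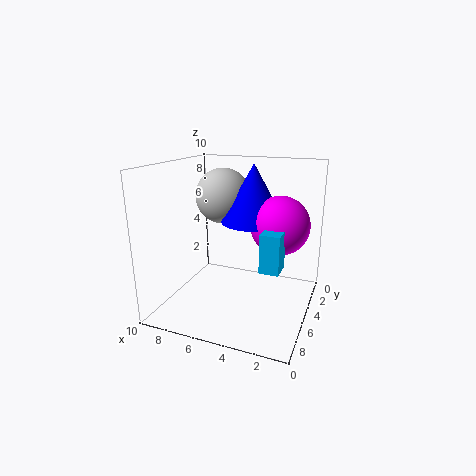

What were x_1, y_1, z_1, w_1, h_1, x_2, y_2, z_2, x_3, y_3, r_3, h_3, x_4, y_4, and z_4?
x_1 = 1.5; y_1 = 5.75; z_1 = 3.75; w_1 = 1.25; h_1 = 2.5; x_2 = 2.25; y_2 = 4.25; z_2 = 6; x_3 = 4.25; y_3 = 4; r_3 = 2.25; h_3 = 4; x_4 = 6.75; y_4 = 3.5; z_4 = 7.5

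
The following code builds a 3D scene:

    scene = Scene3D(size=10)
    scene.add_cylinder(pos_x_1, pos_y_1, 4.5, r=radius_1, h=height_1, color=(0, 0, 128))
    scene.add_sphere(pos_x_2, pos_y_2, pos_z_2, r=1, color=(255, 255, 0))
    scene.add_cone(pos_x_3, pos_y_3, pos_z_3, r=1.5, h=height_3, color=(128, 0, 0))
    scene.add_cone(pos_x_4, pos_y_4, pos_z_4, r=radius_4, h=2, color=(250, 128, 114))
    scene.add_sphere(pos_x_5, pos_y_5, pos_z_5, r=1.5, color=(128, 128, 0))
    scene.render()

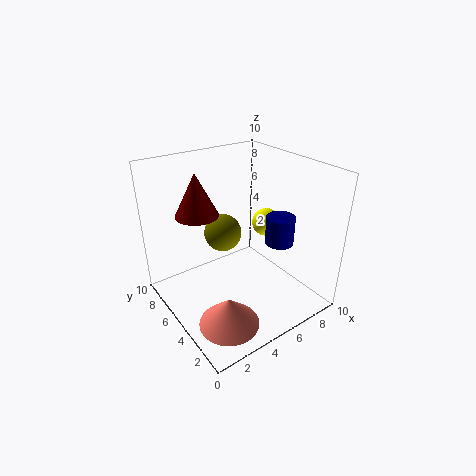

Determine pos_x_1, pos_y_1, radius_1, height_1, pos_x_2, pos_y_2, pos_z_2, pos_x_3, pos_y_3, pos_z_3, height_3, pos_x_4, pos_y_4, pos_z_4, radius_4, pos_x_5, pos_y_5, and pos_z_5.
pos_x_1 = 7.5
pos_y_1 = 3.5
radius_1 = 1
height_1 = 2
pos_x_2 = 7.5
pos_y_2 = 5
pos_z_2 = 5.5
pos_x_3 = 3
pos_y_3 = 7
pos_z_3 = 6.5
height_3 = 3
pos_x_4 = 2.5
pos_y_4 = 2.5
pos_z_4 = 0.5
radius_4 = 2
pos_x_5 = 6
pos_y_5 = 8.5
pos_z_5 = 3.5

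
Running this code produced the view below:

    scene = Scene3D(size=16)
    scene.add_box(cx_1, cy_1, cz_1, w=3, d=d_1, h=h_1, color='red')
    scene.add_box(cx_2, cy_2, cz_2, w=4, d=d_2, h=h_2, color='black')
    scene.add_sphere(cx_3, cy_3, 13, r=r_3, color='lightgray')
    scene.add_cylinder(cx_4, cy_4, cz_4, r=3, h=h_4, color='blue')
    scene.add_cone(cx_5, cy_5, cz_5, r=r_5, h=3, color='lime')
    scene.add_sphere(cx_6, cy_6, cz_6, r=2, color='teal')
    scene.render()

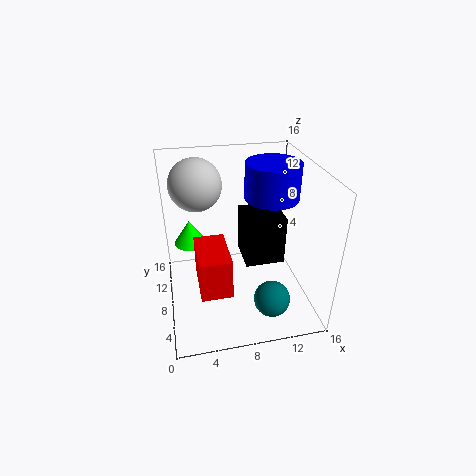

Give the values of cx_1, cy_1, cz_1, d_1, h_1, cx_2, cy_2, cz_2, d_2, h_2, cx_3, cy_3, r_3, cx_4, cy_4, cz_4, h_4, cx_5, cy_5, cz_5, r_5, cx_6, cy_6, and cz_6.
cx_1 = 3
cy_1 = 1
cz_1 = 6
d_1 = 5
h_1 = 4
cx_2 = 8
cy_2 = 4
cz_2 = 7
d_2 = 4
h_2 = 5
cx_3 = 4
cy_3 = 12
r_3 = 3
cx_4 = 12
cy_4 = 9
cz_4 = 12
h_4 = 4
cx_5 = 3
cy_5 = 13
cz_5 = 5
r_5 = 2
cx_6 = 11
cy_6 = 4
cz_6 = 2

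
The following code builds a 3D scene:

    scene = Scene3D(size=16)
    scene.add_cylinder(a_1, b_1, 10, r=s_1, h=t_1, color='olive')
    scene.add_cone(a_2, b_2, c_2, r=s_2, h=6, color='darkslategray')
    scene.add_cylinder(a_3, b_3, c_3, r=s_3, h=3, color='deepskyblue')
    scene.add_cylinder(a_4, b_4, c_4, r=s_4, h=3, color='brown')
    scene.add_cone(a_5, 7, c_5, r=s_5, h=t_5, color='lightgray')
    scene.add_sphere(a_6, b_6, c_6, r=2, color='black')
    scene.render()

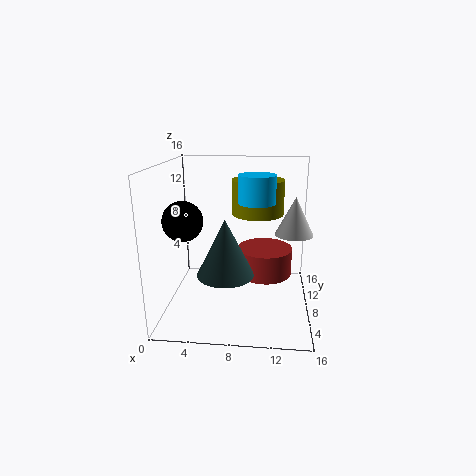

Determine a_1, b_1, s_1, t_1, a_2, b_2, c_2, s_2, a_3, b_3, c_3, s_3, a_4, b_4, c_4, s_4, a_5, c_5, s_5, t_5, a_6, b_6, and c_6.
a_1 = 10, b_1 = 11, s_1 = 3, t_1 = 4, a_2 = 7, b_2 = 5, c_2 = 5, s_2 = 3, a_3 = 10, b_3 = 8, c_3 = 12, s_3 = 2, a_4 = 11, b_4 = 8, c_4 = 4, s_4 = 3, a_5 = 14, c_5 = 9, s_5 = 2, t_5 = 4, a_6 = 3, b_6 = 4, c_6 = 11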